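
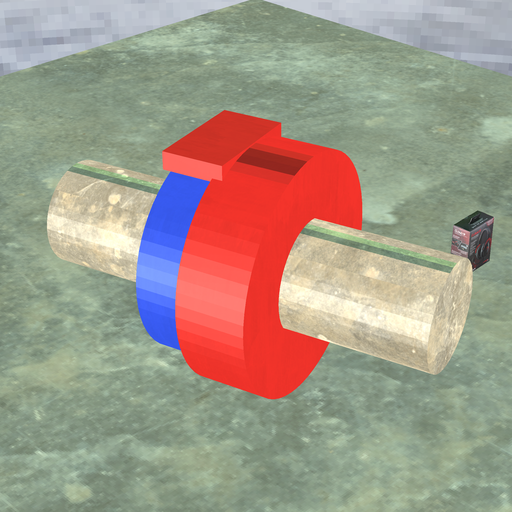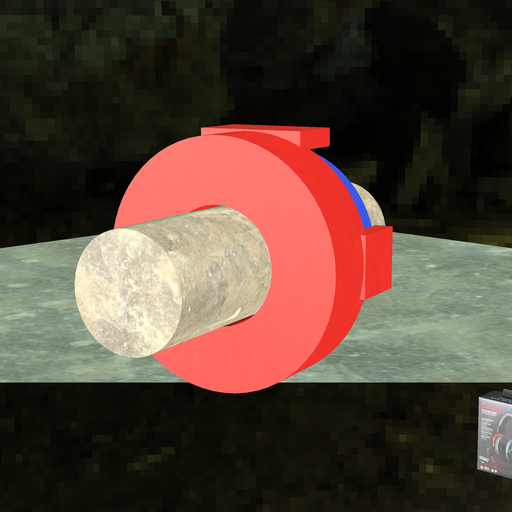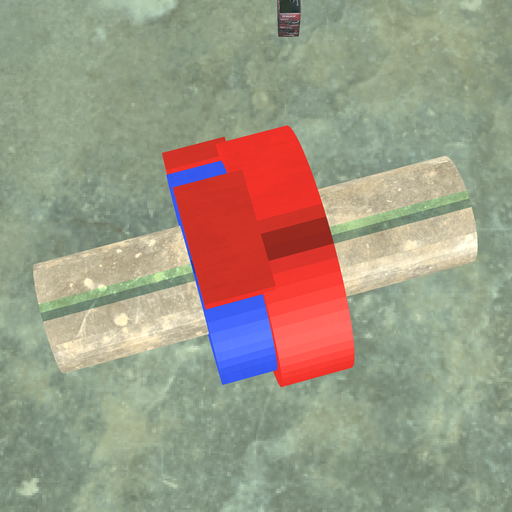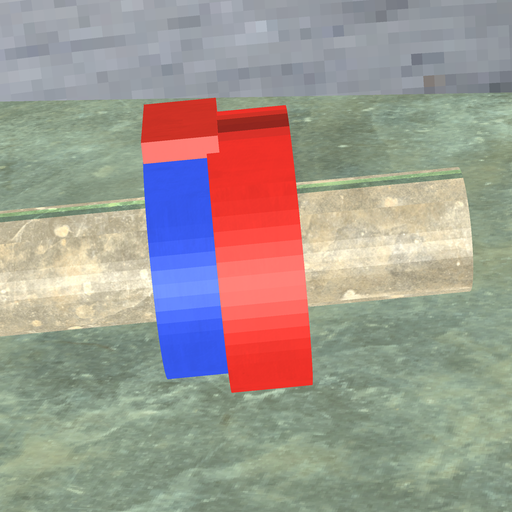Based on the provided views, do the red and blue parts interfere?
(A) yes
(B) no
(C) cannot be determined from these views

(A) yes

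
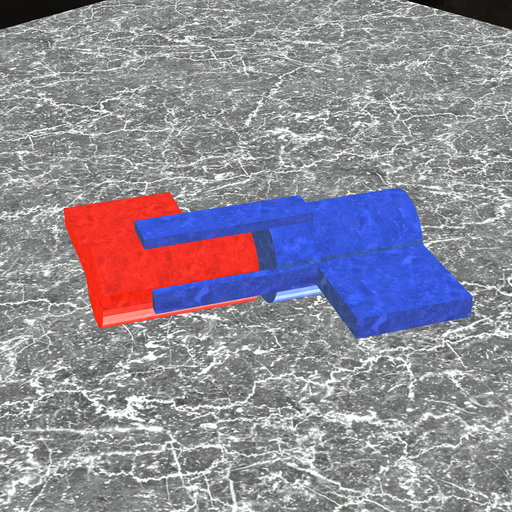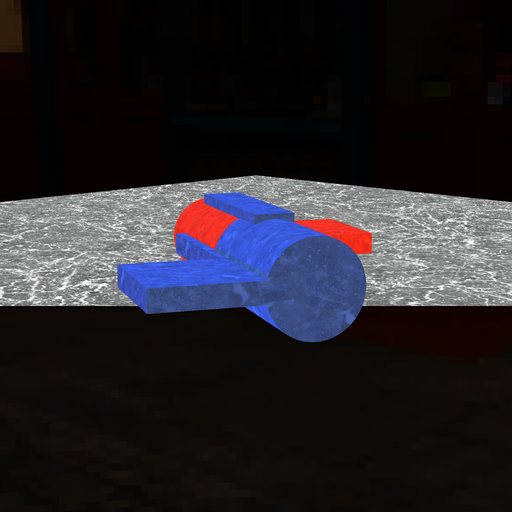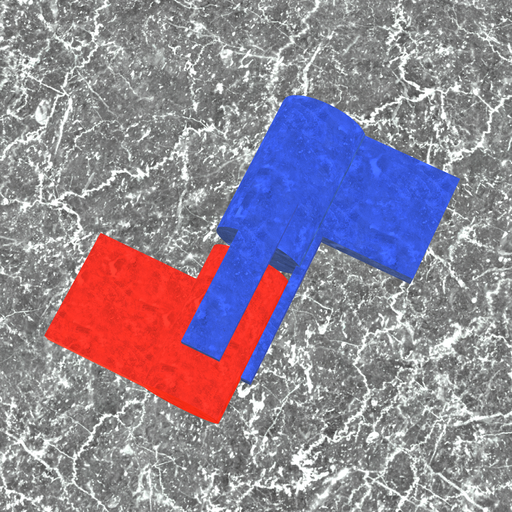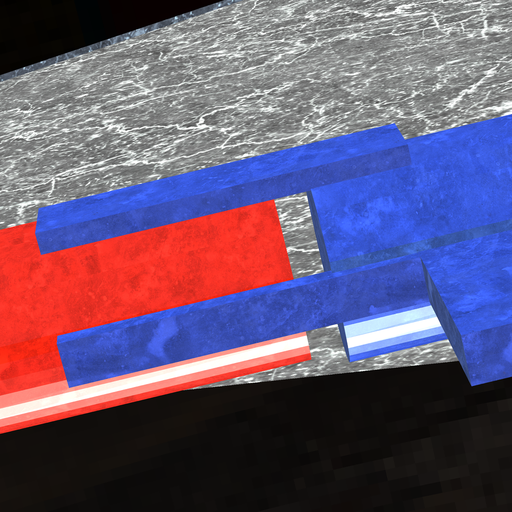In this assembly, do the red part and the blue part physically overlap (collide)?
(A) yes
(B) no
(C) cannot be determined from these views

(B) no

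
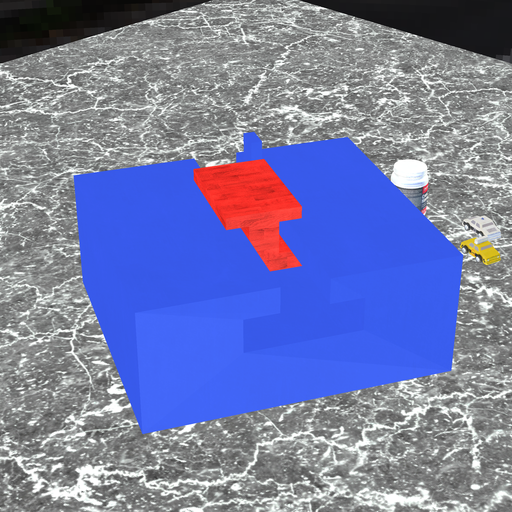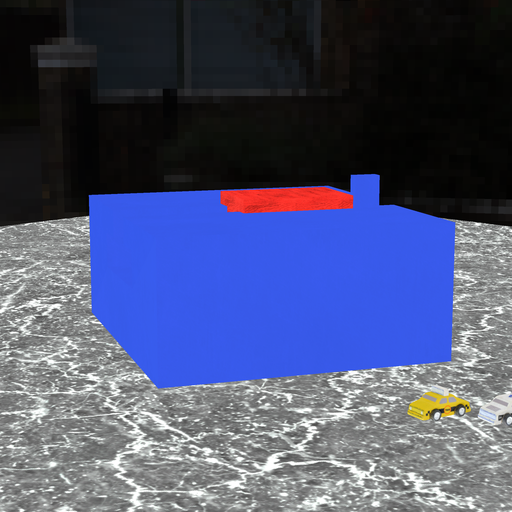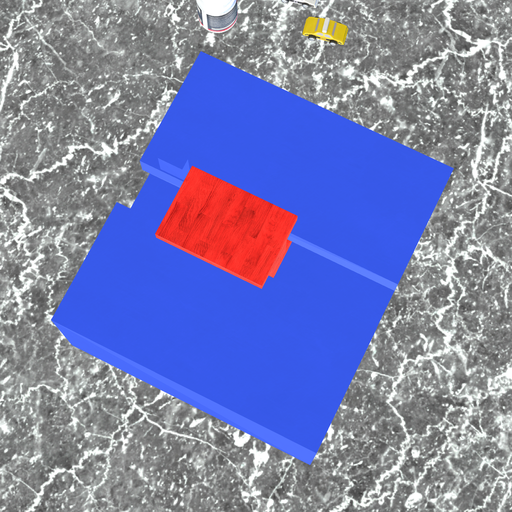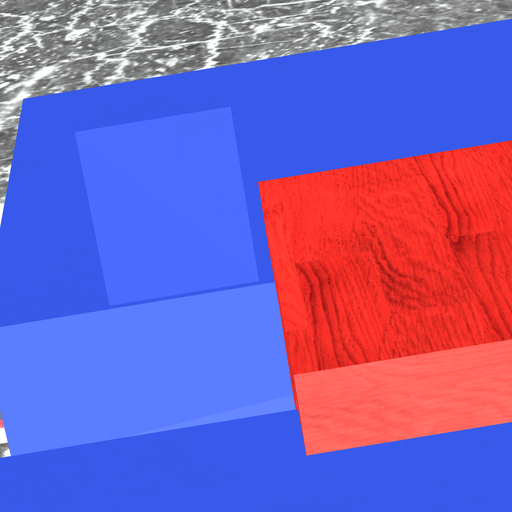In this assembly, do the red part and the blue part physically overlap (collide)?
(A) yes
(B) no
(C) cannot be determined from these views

(B) no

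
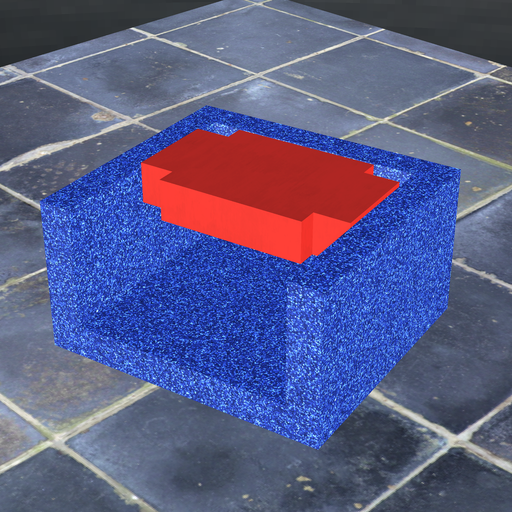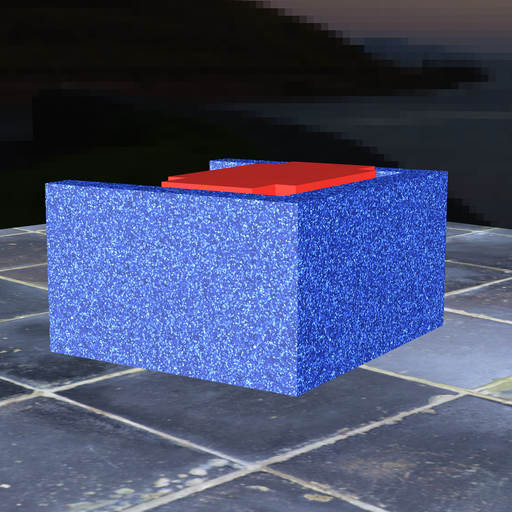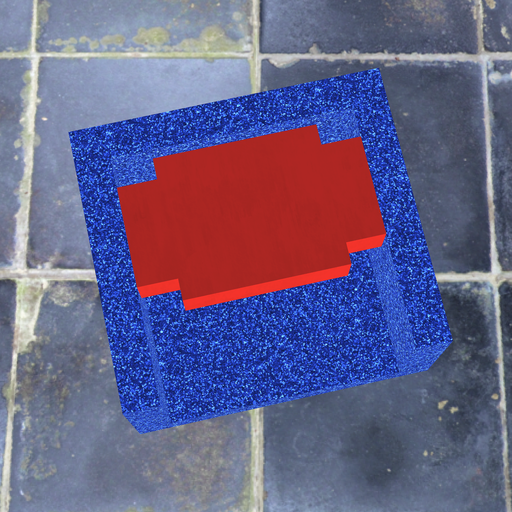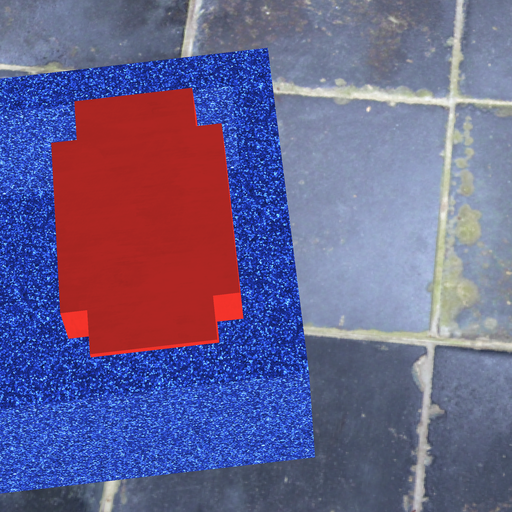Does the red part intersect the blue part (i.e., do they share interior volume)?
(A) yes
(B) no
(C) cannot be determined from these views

(B) no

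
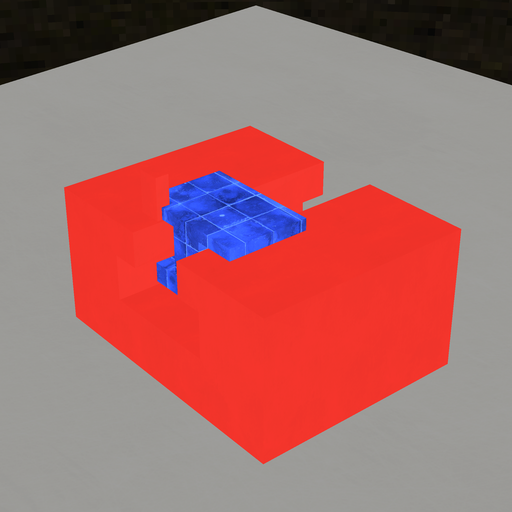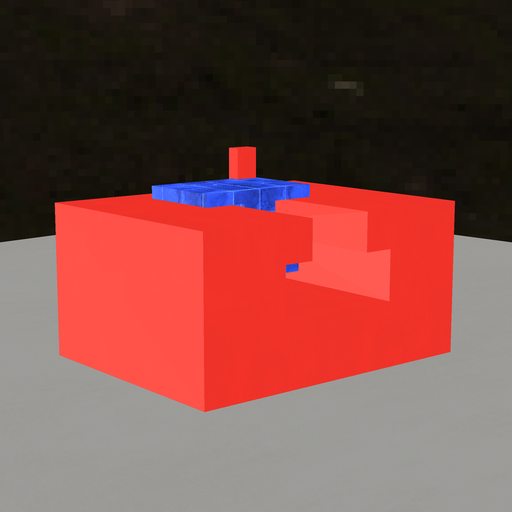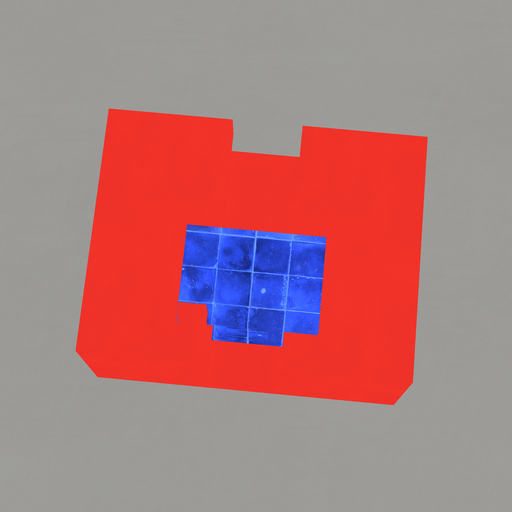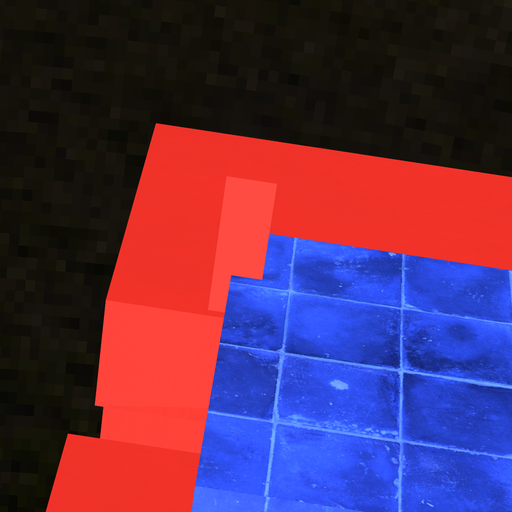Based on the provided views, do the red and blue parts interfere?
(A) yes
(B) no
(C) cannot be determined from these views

(A) yes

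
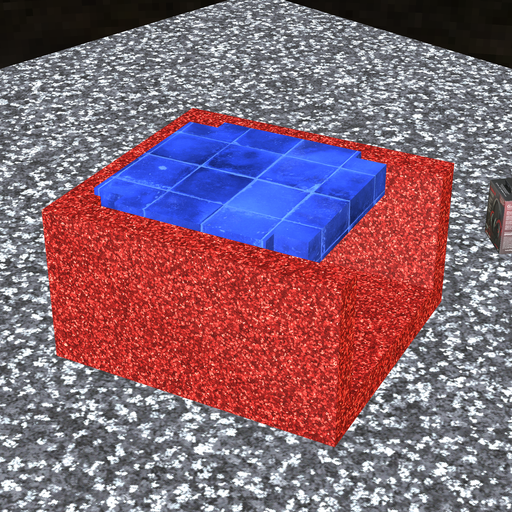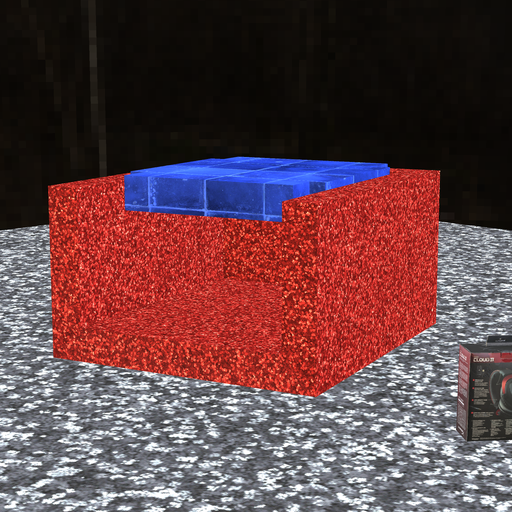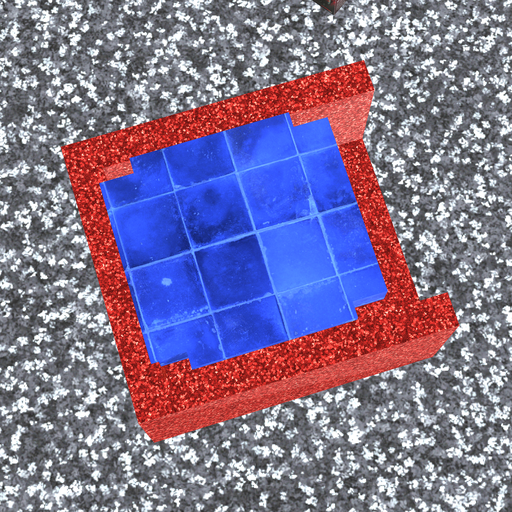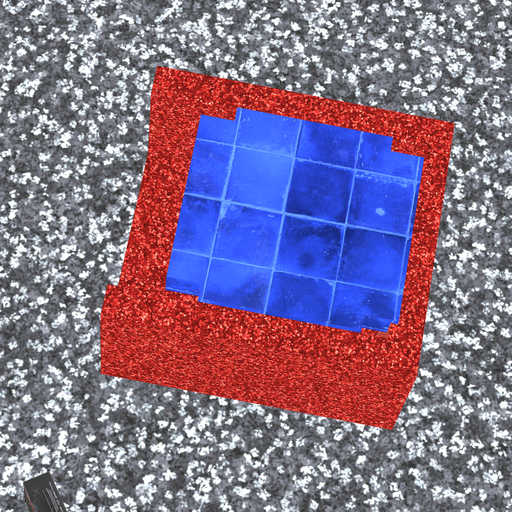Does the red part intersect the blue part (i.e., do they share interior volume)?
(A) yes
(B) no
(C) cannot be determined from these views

(A) yes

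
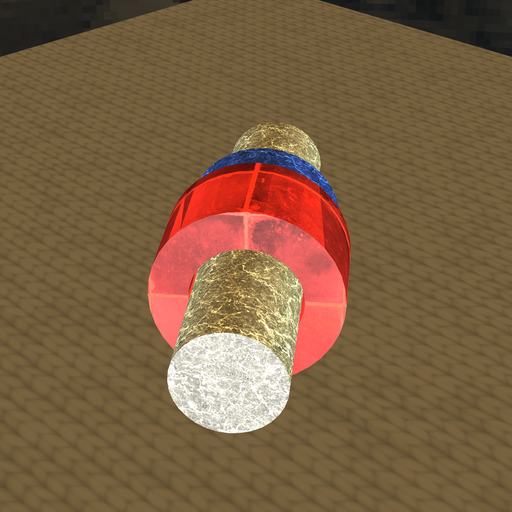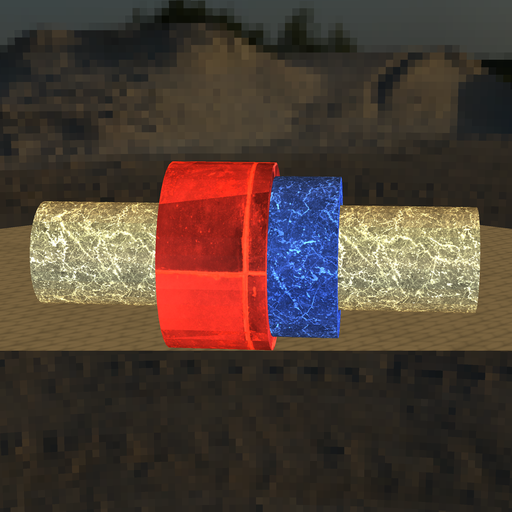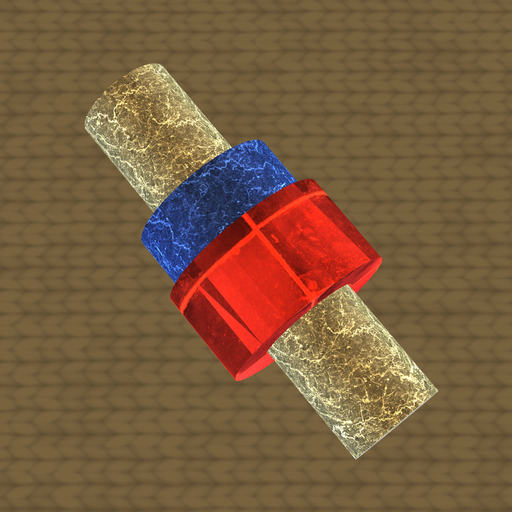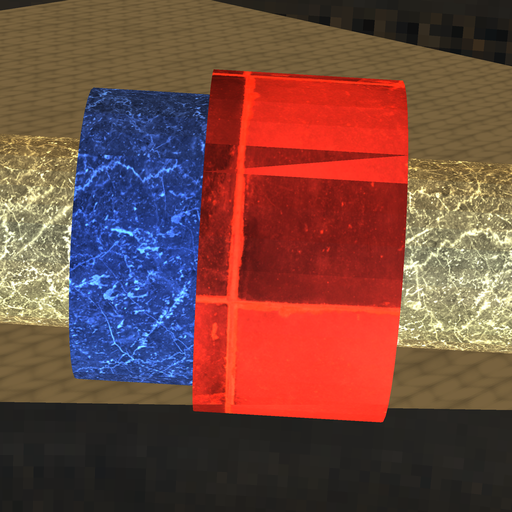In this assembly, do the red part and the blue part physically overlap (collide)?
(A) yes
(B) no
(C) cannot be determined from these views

(A) yes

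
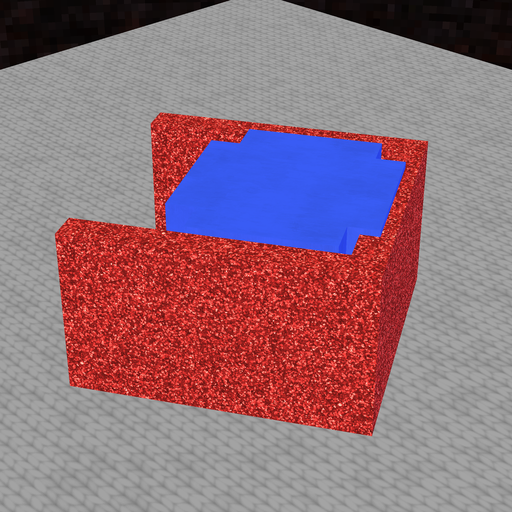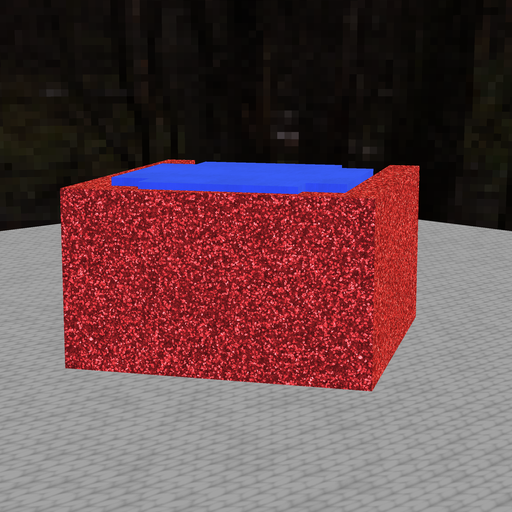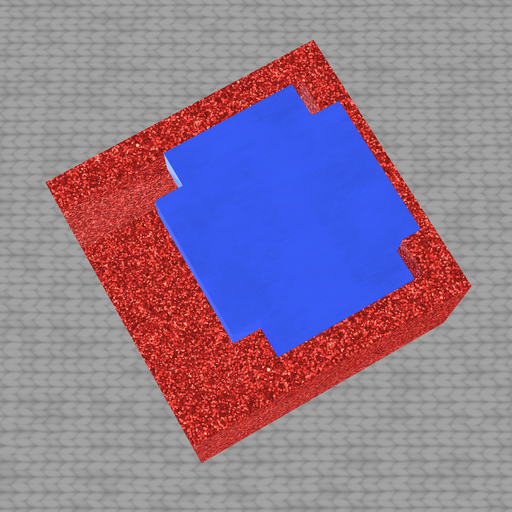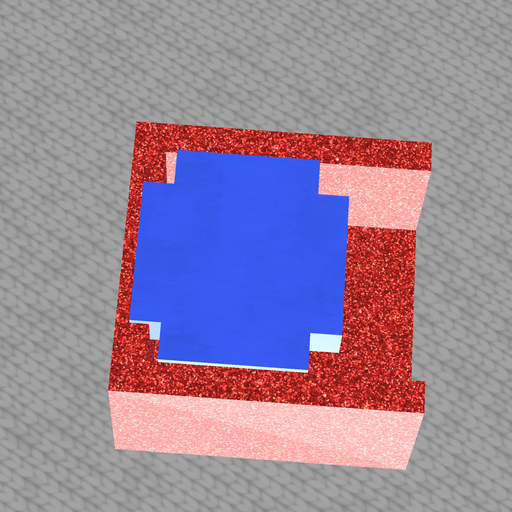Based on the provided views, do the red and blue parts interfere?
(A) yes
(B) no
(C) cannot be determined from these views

(A) yes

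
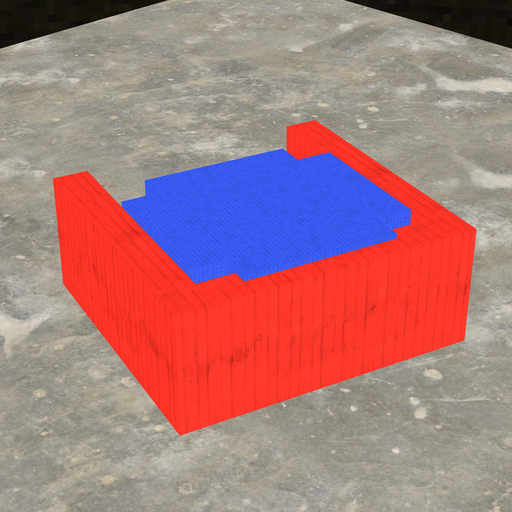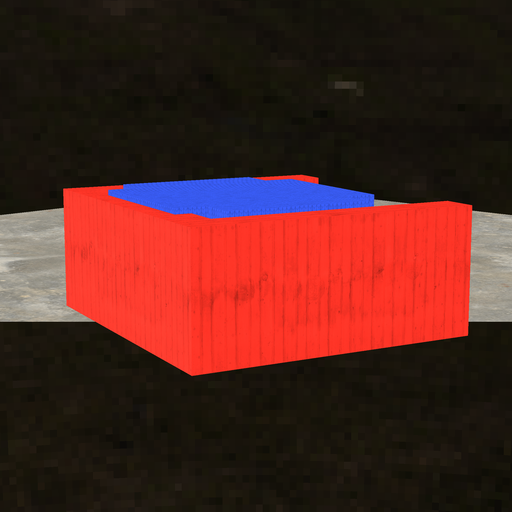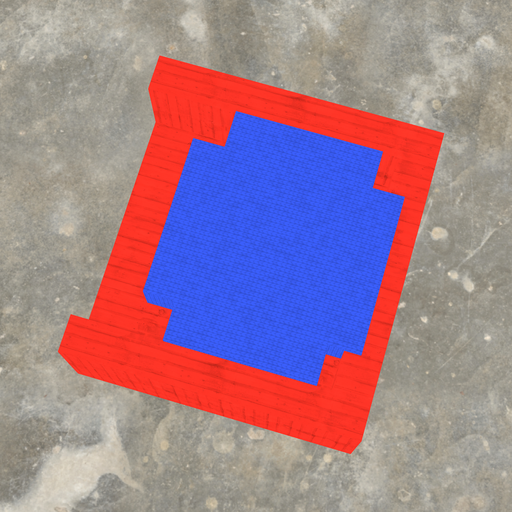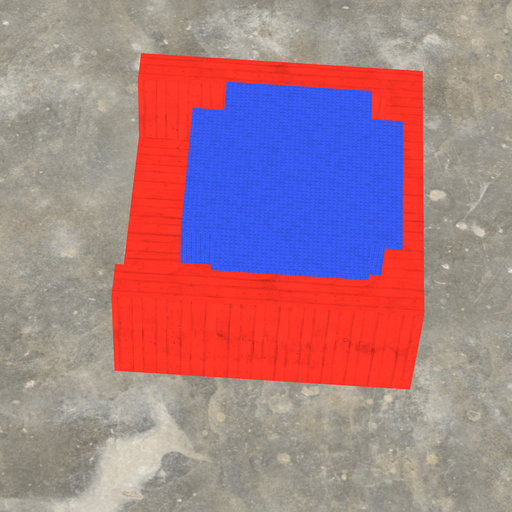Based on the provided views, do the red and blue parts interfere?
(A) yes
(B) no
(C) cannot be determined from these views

(A) yes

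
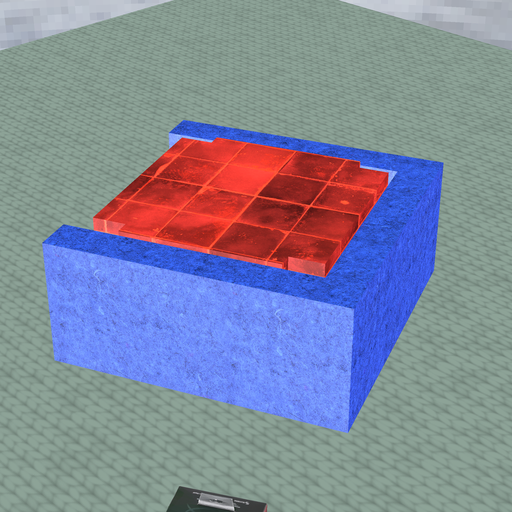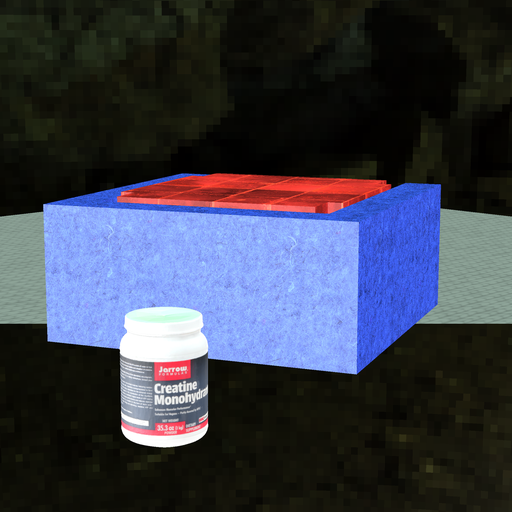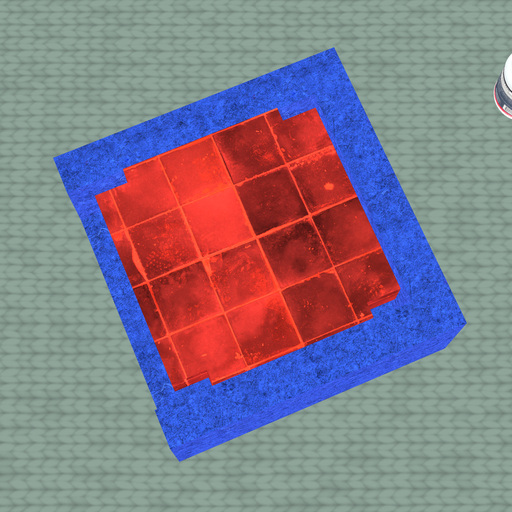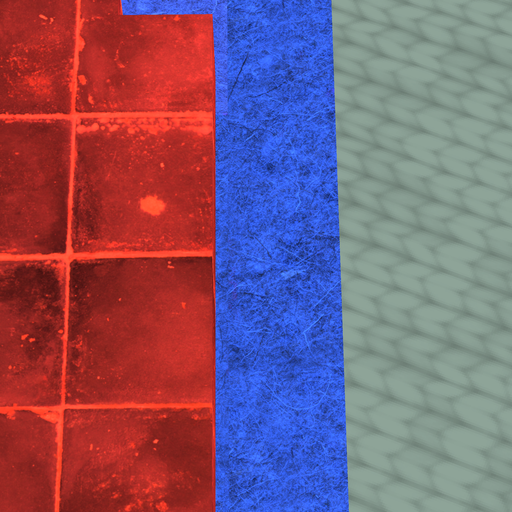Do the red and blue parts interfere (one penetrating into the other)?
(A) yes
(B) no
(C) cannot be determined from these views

(B) no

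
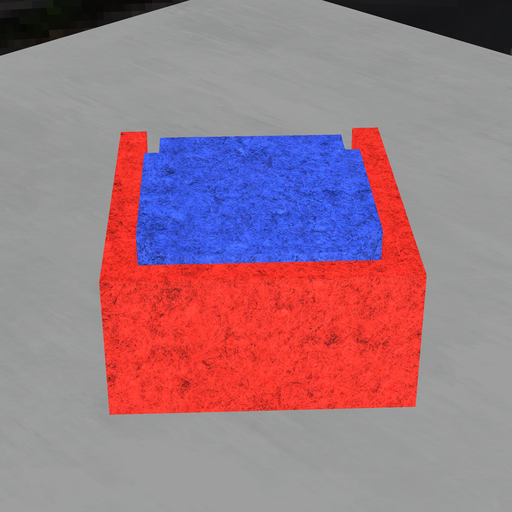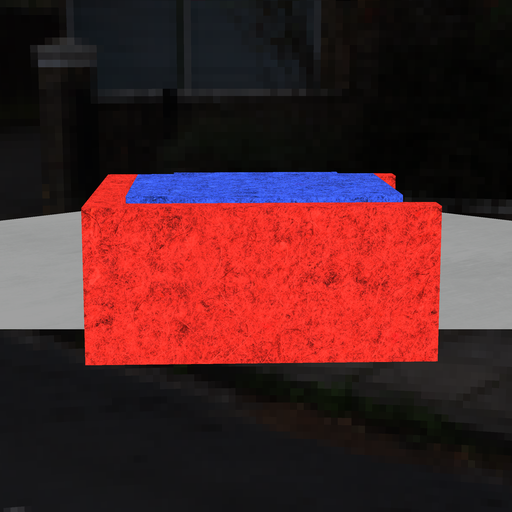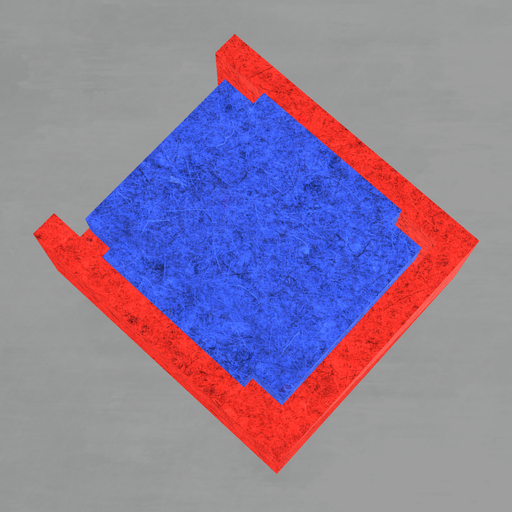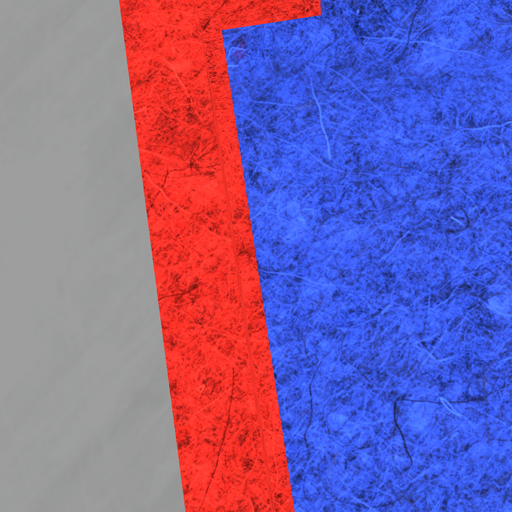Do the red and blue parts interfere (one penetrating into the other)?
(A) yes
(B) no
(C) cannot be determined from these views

(B) no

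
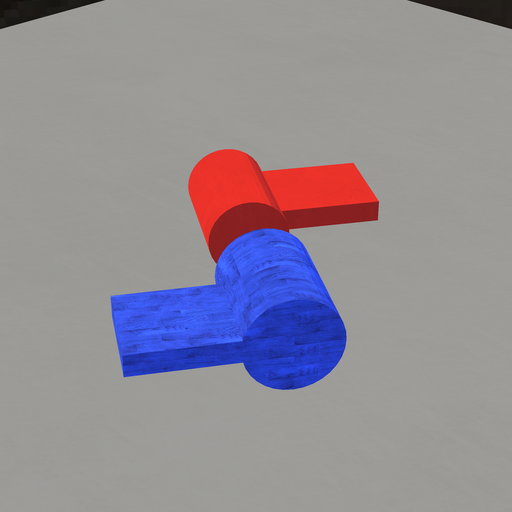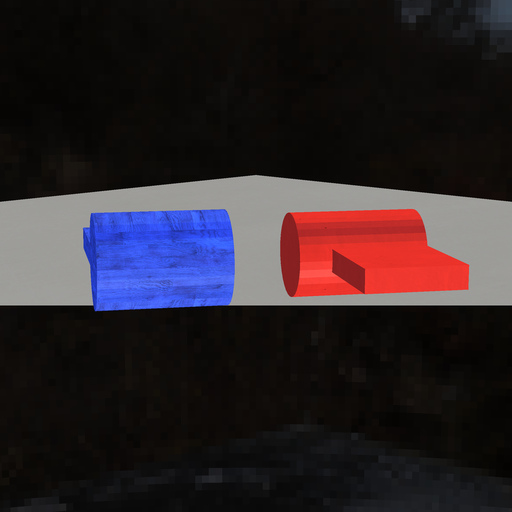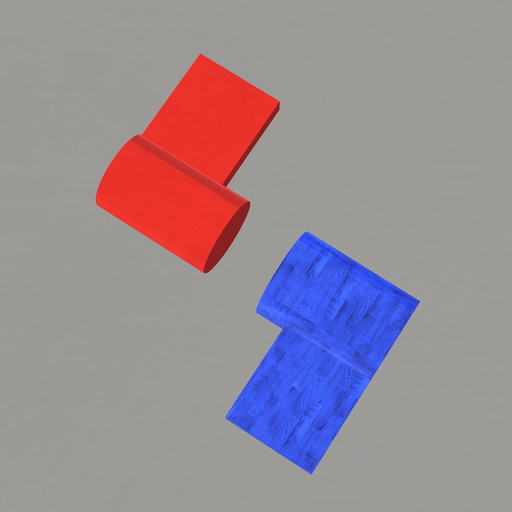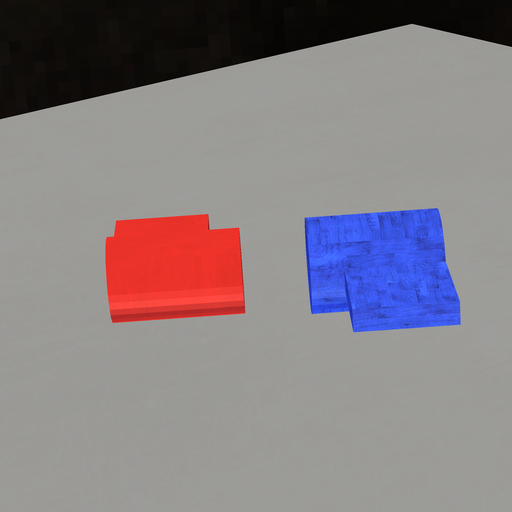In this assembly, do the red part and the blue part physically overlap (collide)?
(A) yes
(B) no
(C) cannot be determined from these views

(B) no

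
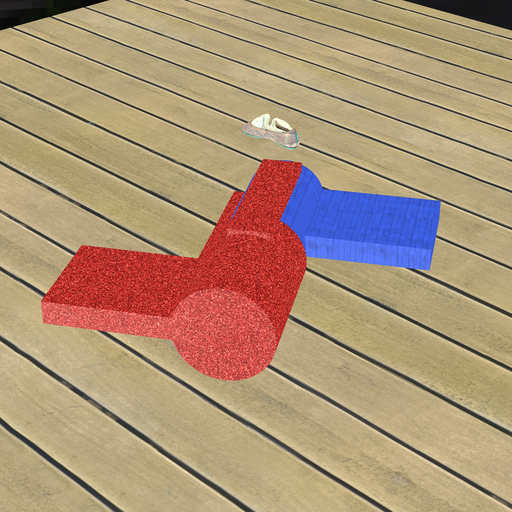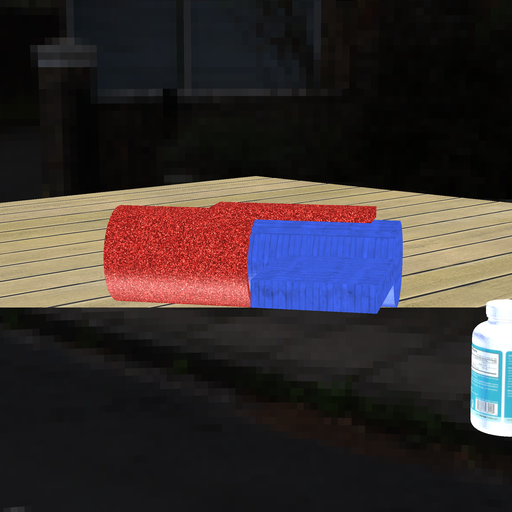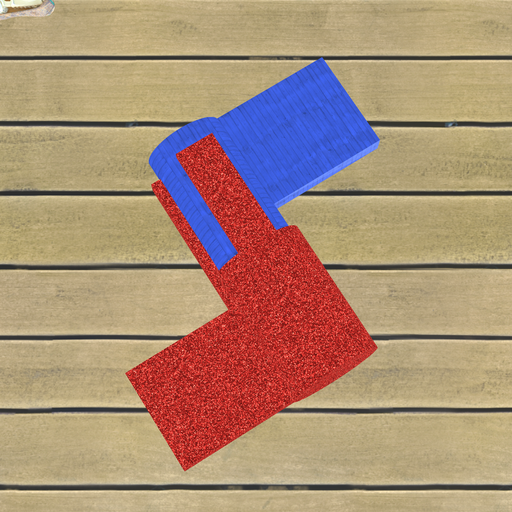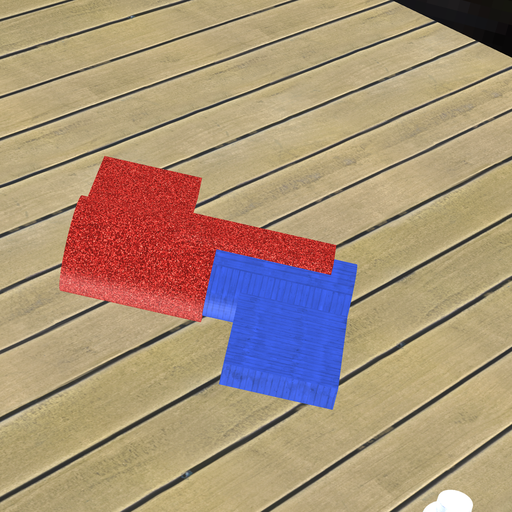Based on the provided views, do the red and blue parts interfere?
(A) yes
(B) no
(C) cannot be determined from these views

(A) yes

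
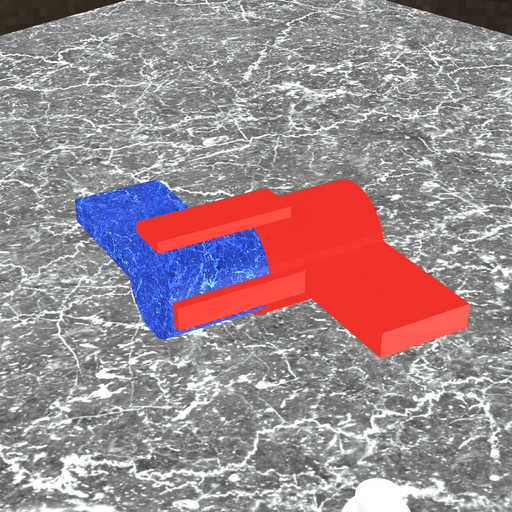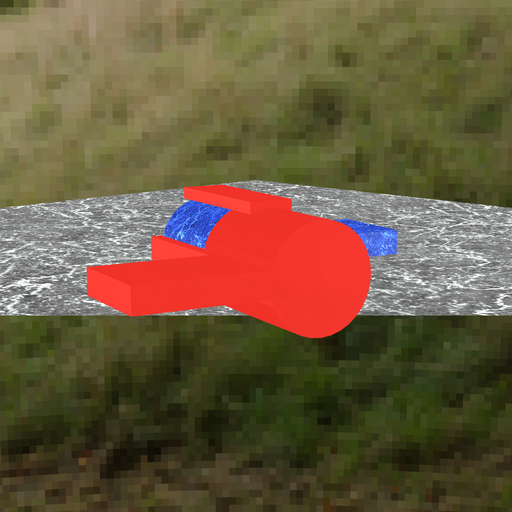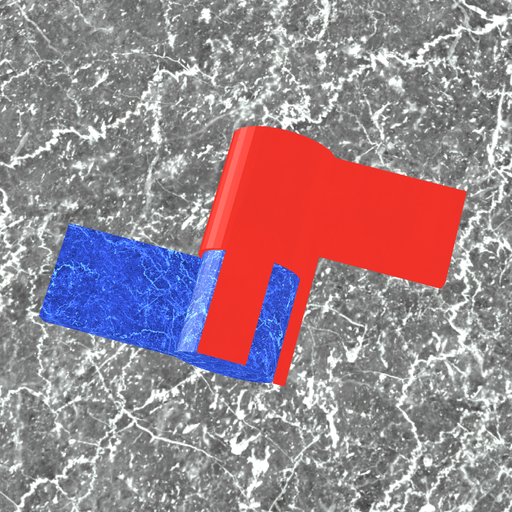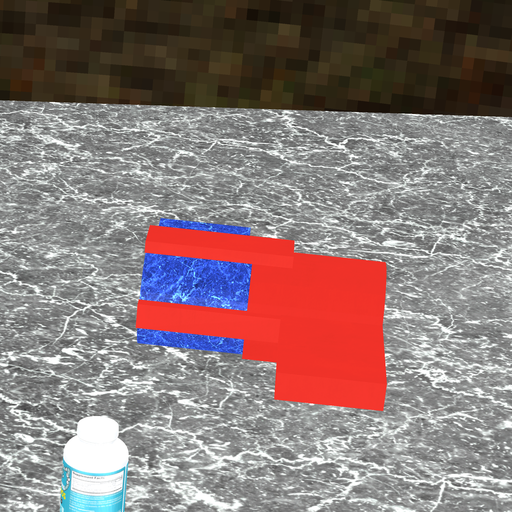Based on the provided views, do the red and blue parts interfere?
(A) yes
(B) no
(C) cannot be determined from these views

(A) yes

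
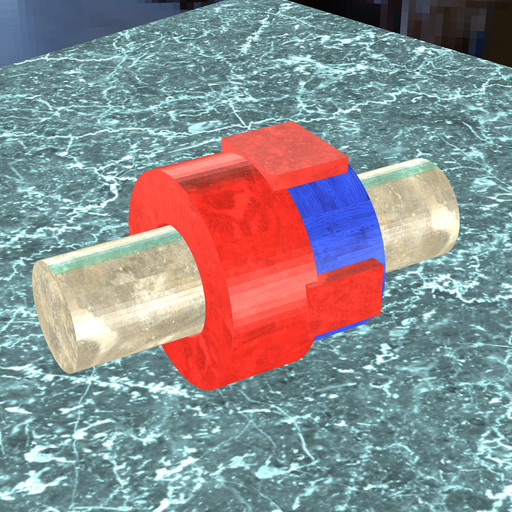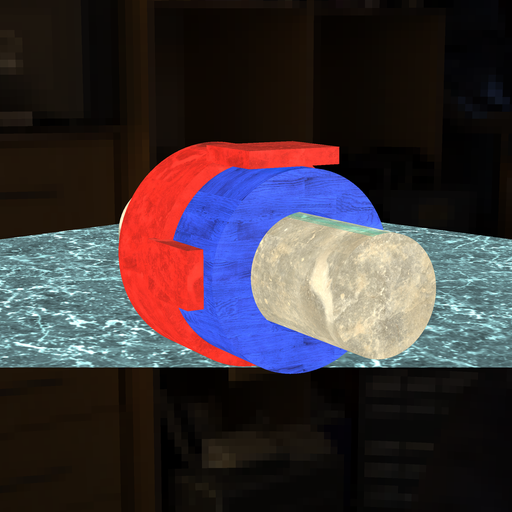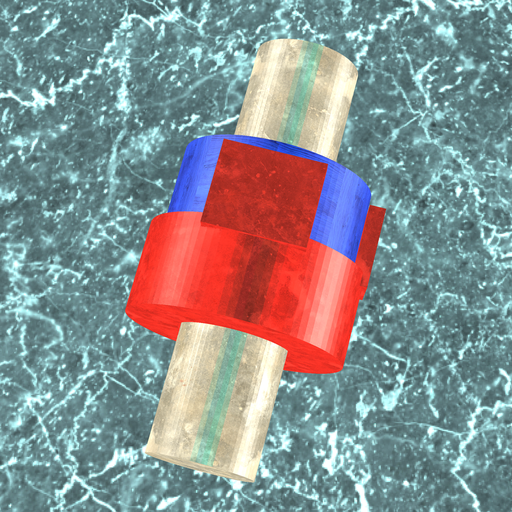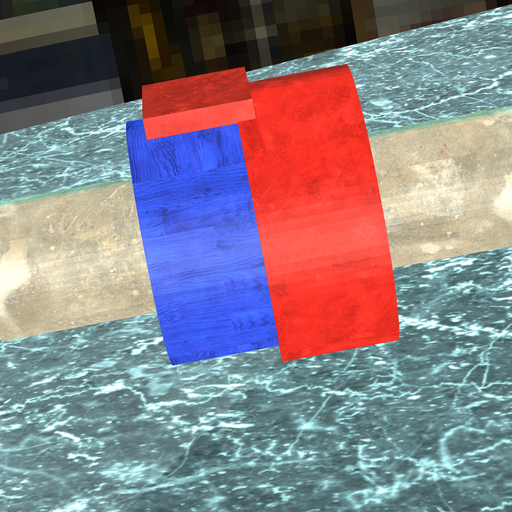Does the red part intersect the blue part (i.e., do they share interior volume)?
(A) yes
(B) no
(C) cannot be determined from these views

(A) yes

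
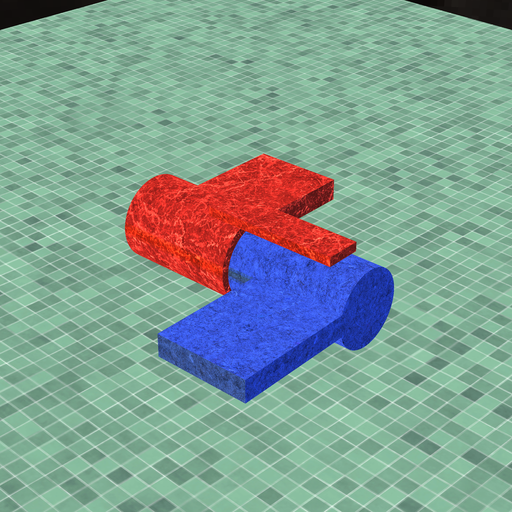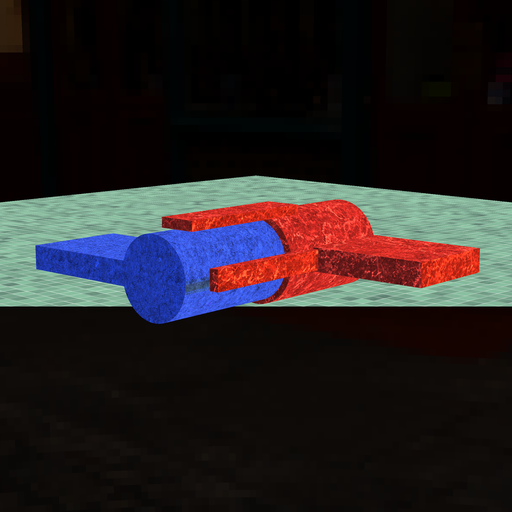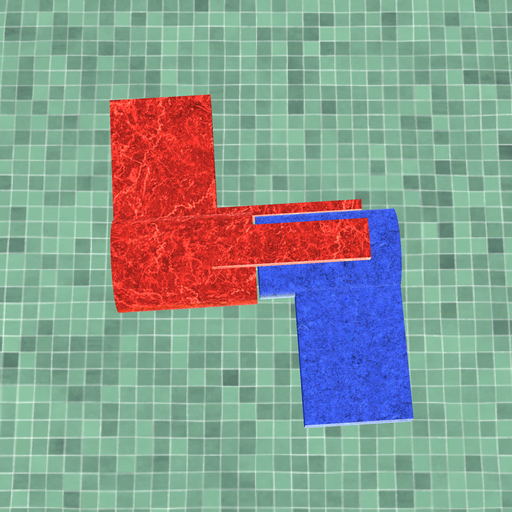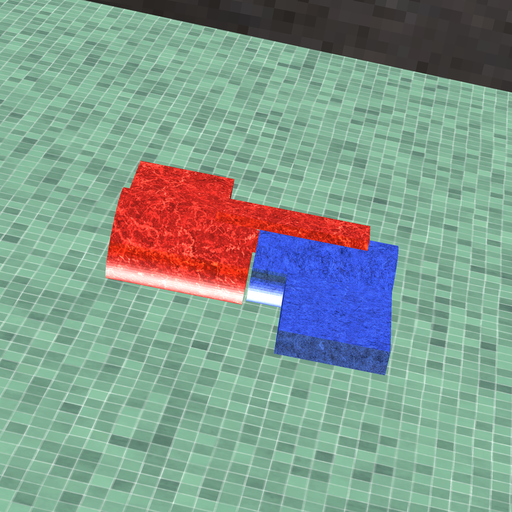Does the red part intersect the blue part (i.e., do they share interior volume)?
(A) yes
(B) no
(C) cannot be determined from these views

(B) no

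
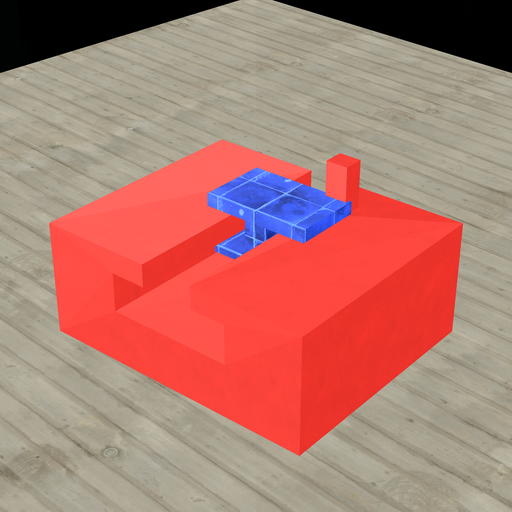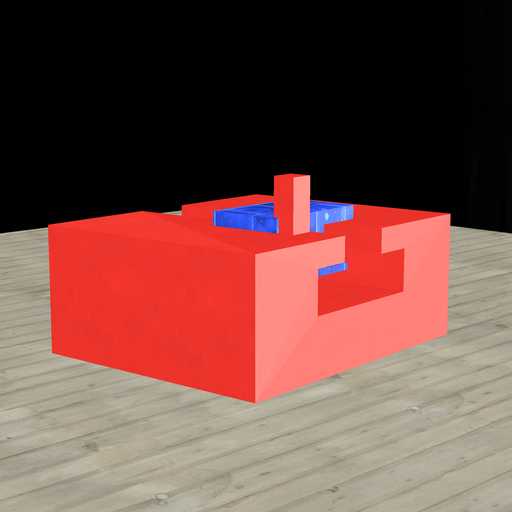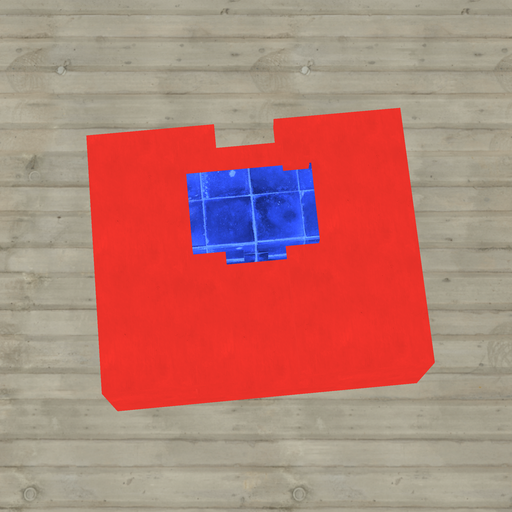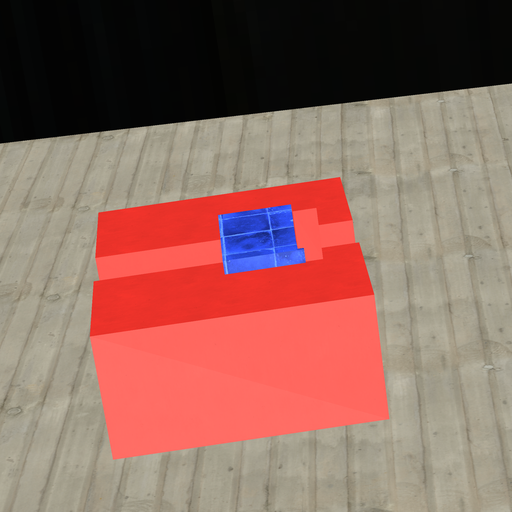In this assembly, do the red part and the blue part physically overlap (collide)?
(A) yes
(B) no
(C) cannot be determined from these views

(A) yes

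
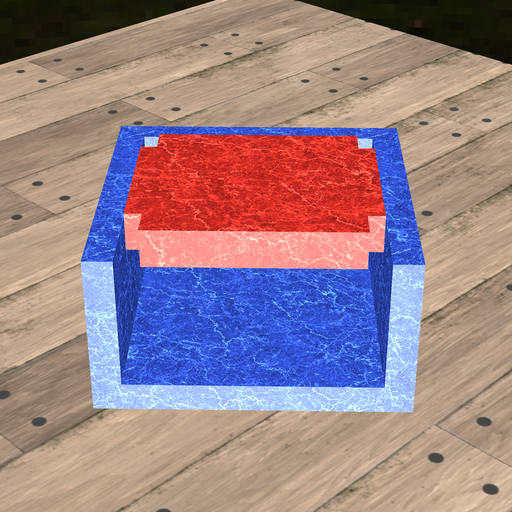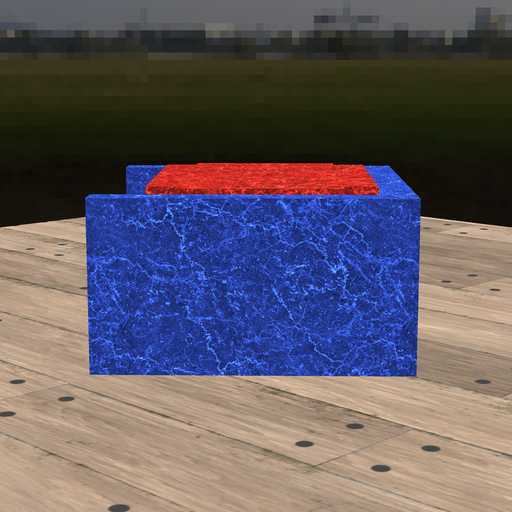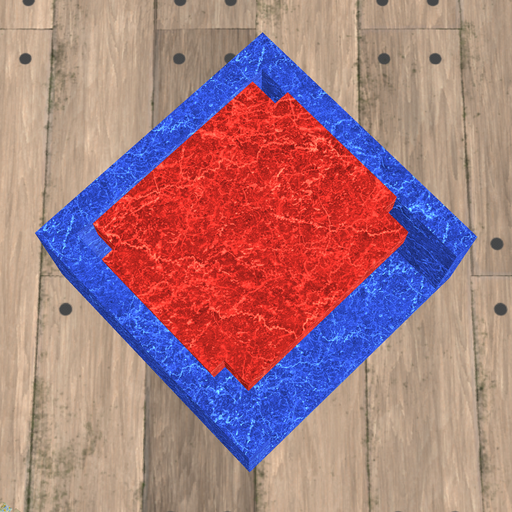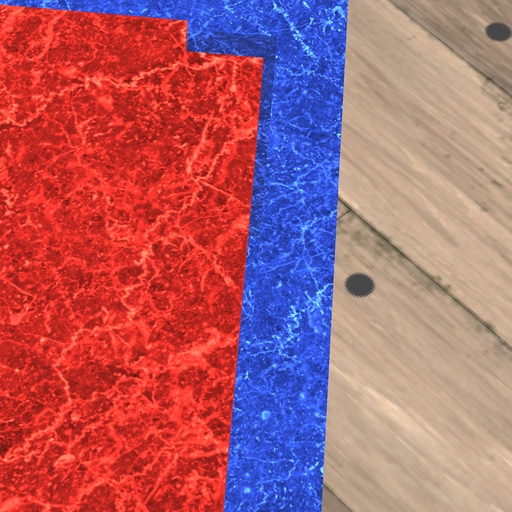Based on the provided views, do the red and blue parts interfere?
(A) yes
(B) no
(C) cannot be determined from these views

(B) no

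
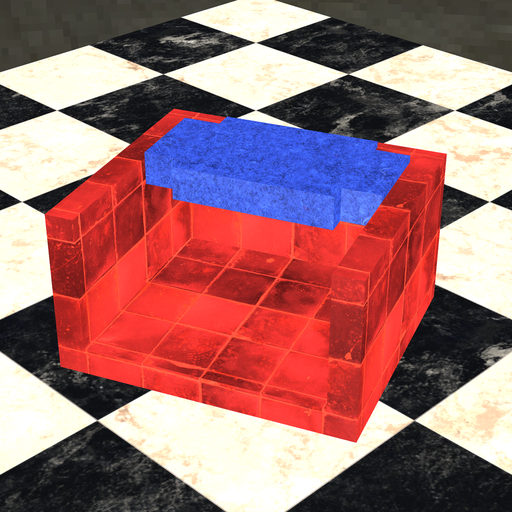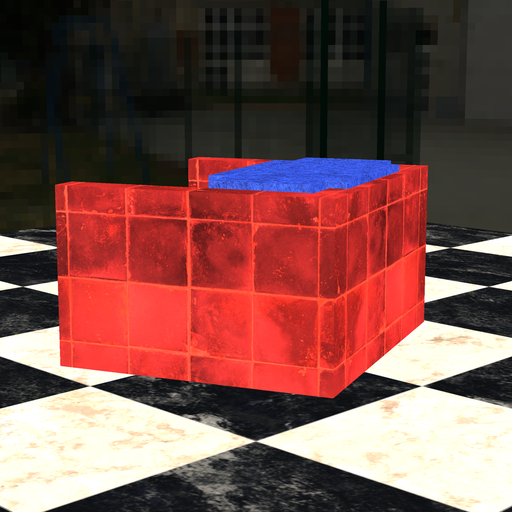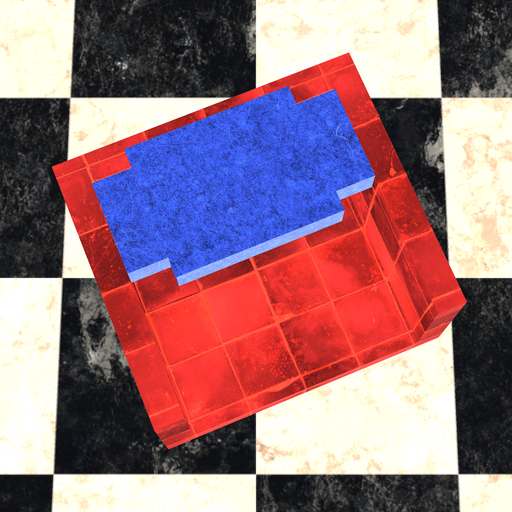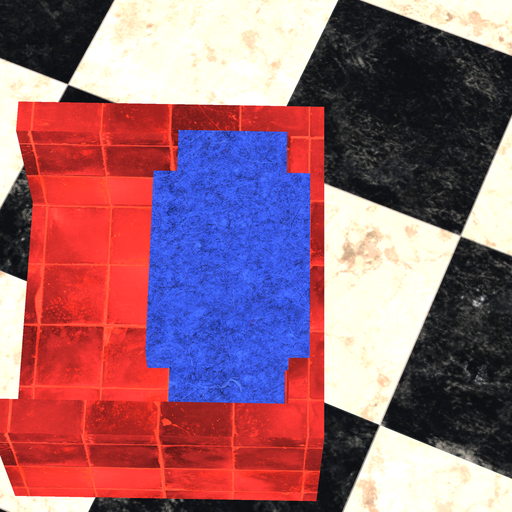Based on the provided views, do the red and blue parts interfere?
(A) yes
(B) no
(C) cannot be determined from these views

(A) yes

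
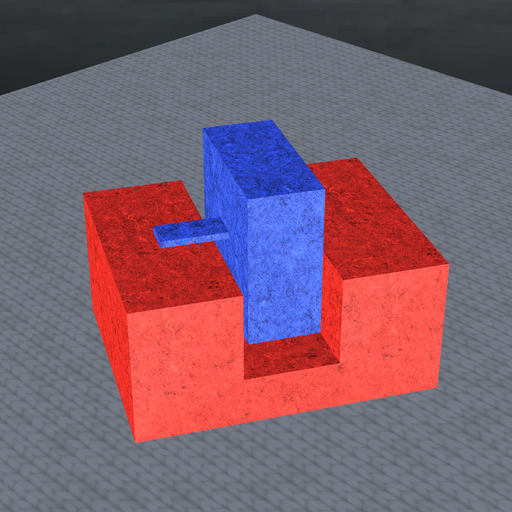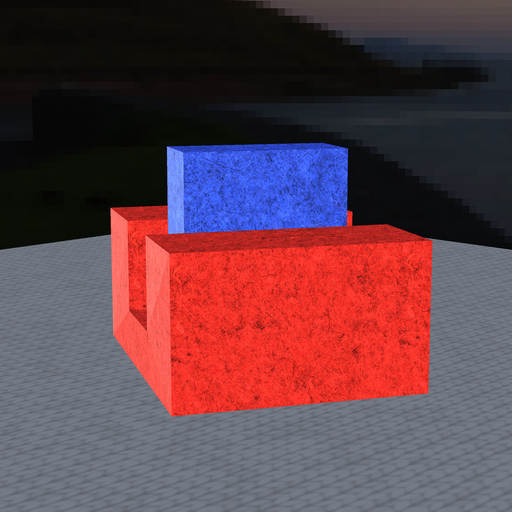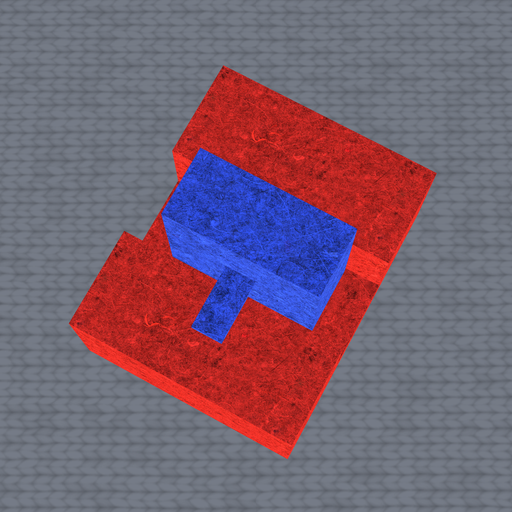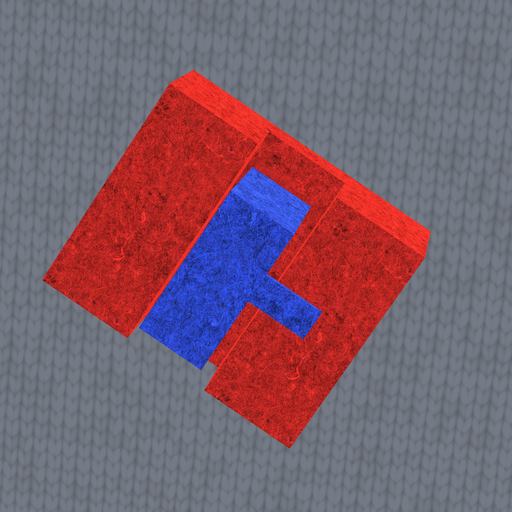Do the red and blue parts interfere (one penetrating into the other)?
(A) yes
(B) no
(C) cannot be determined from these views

(B) no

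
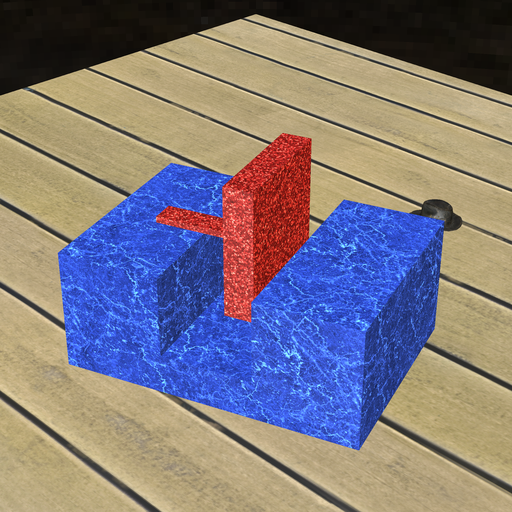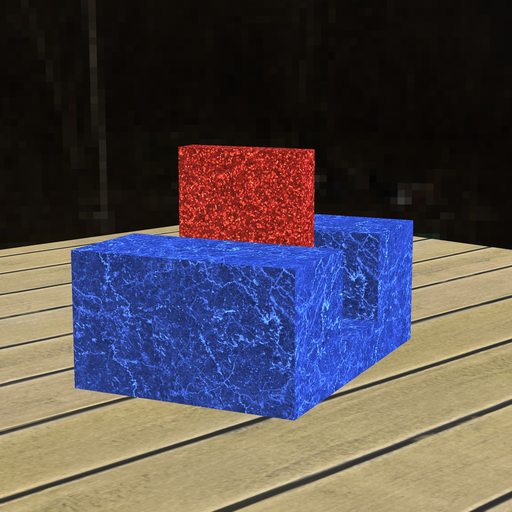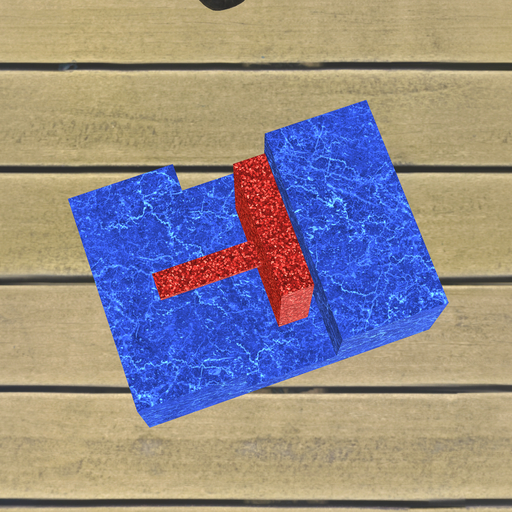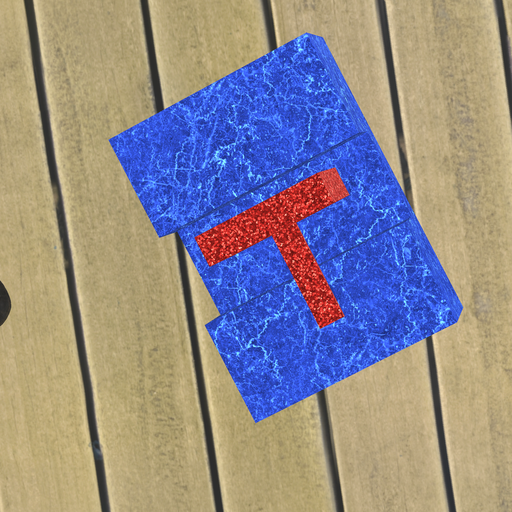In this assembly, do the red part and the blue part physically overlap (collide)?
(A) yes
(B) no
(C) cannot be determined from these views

(B) no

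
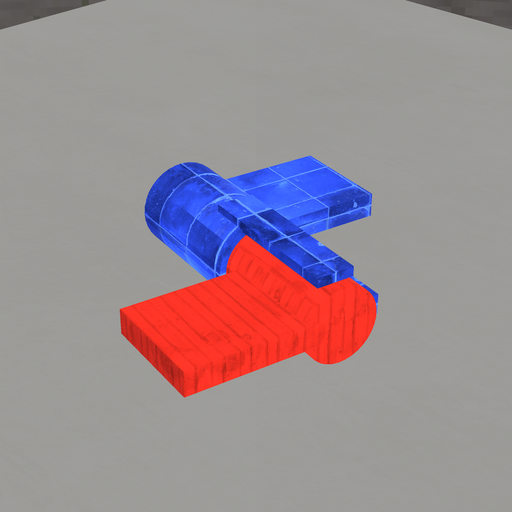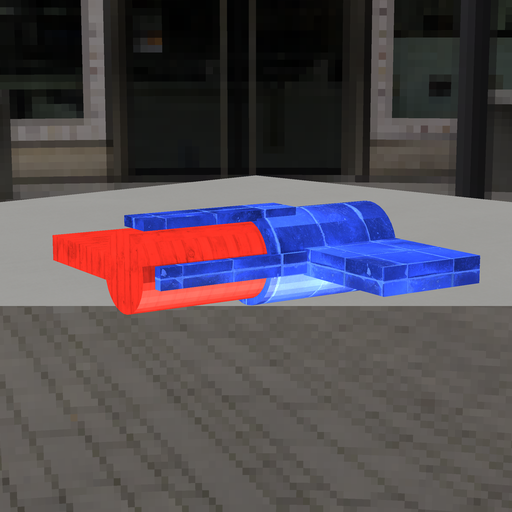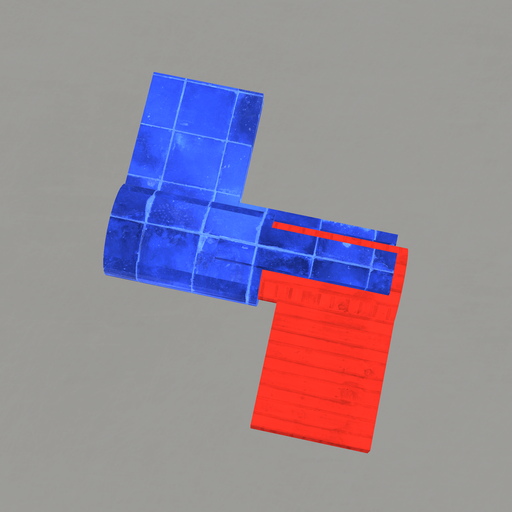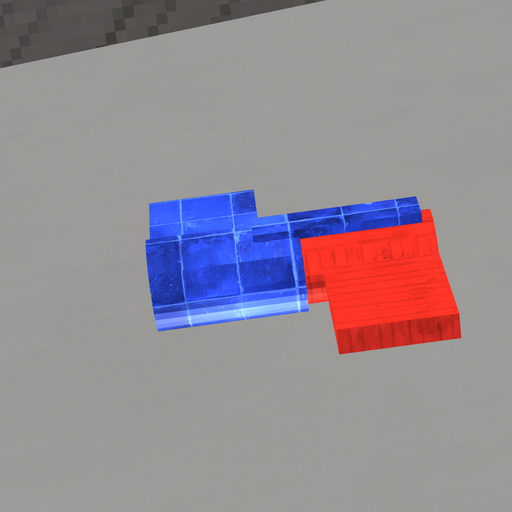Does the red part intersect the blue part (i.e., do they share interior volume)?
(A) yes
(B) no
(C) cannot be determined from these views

(A) yes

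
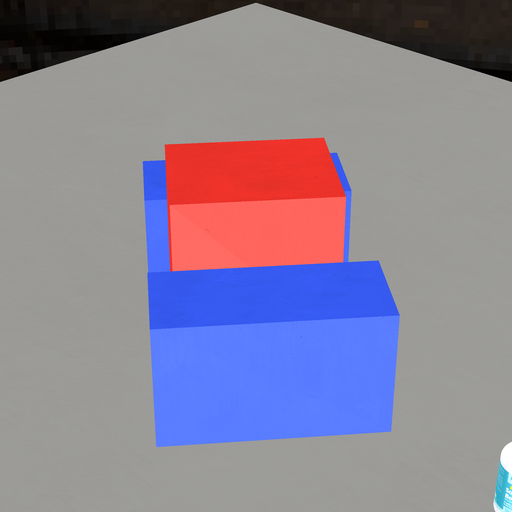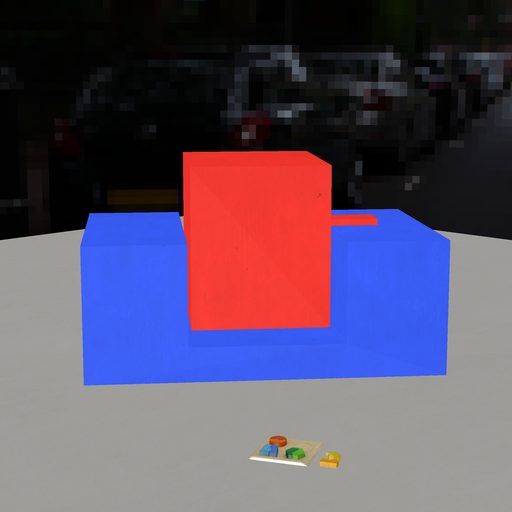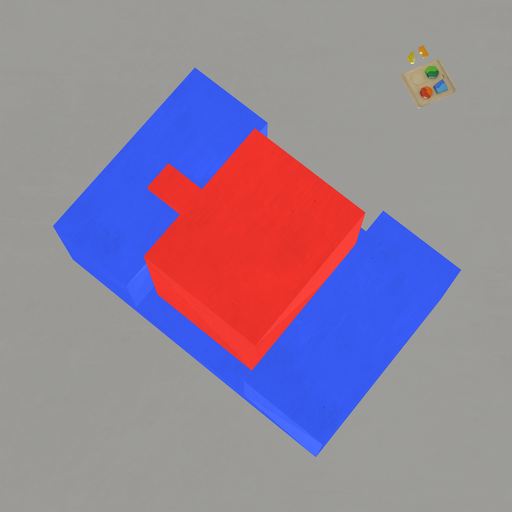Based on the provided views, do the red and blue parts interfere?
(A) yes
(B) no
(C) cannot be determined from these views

(B) no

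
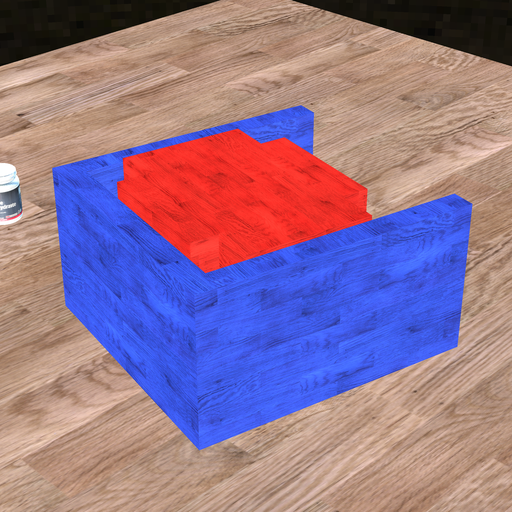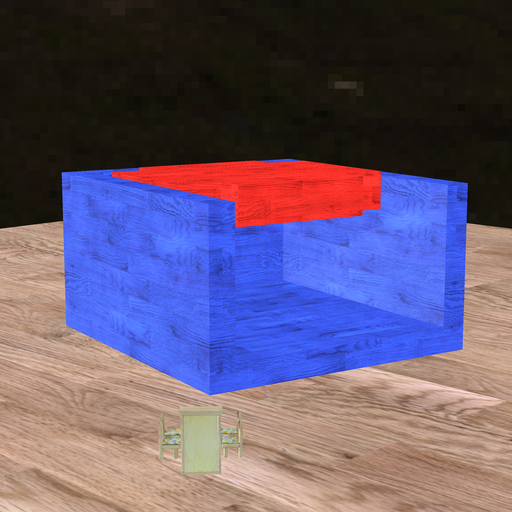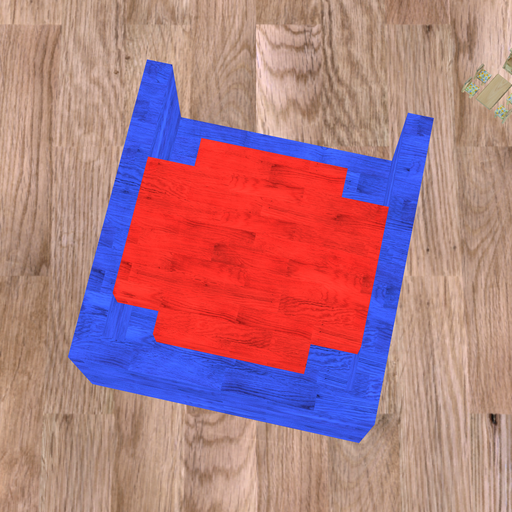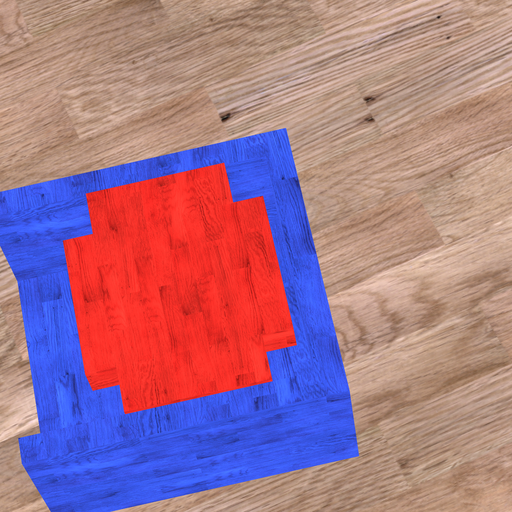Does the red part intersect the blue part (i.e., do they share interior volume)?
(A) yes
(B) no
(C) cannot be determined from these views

(B) no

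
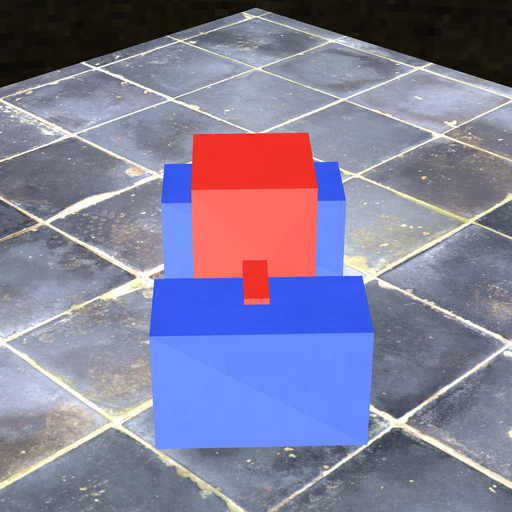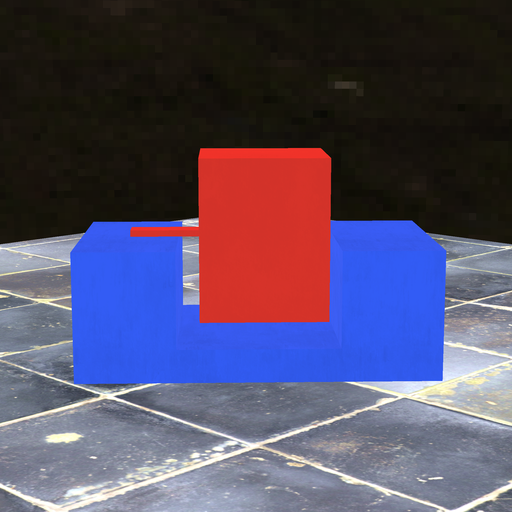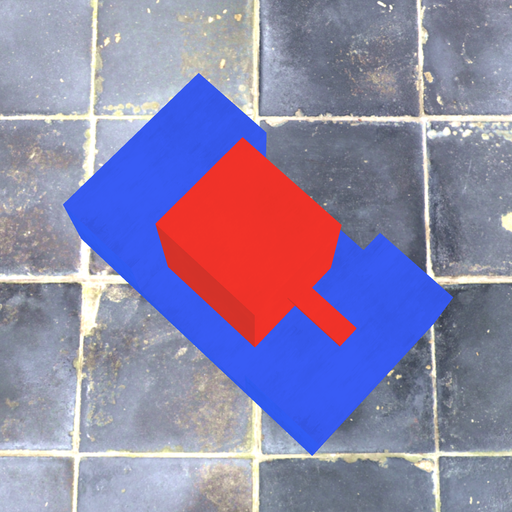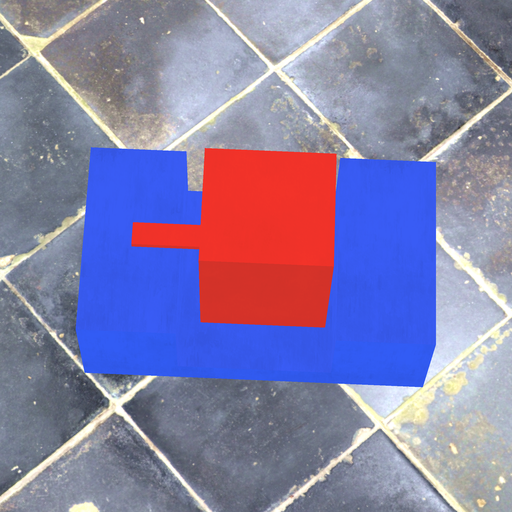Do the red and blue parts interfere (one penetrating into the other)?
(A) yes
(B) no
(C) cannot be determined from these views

(B) no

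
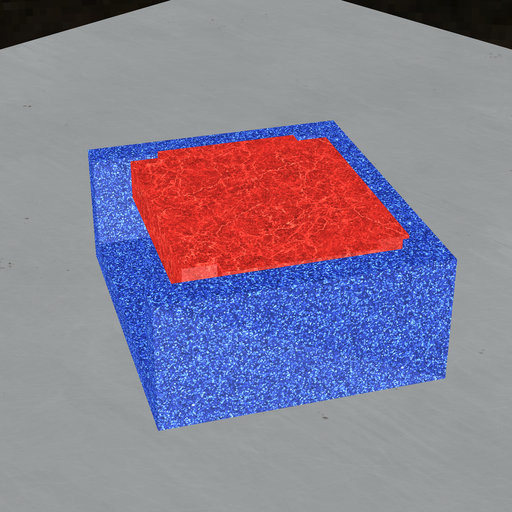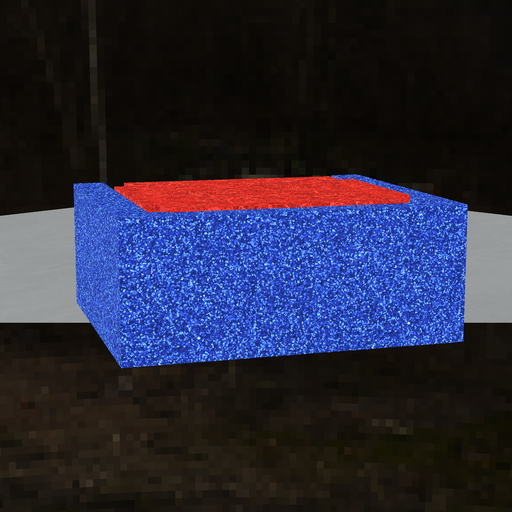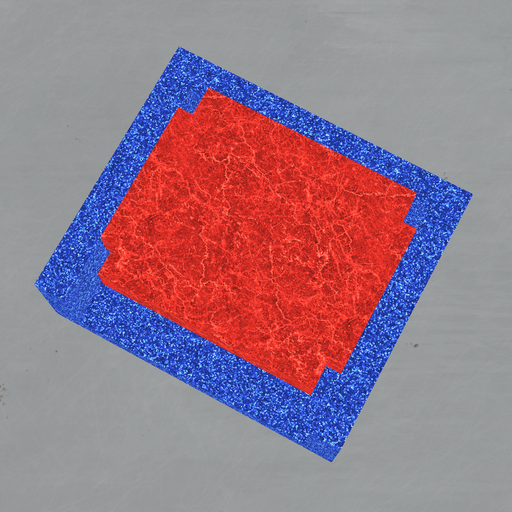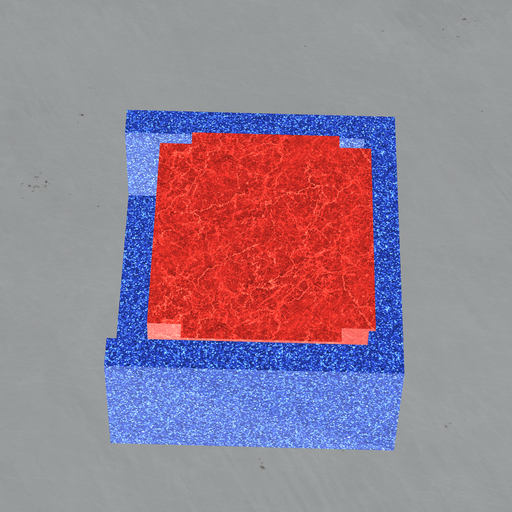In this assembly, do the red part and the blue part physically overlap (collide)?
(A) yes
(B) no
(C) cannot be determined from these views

(A) yes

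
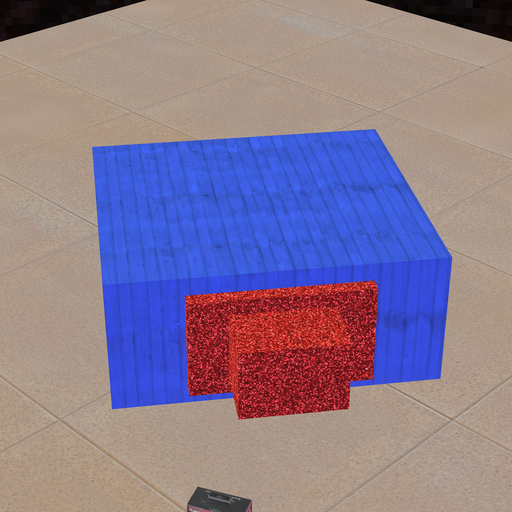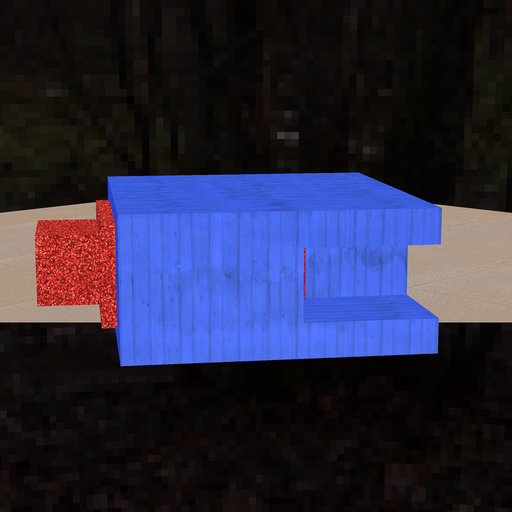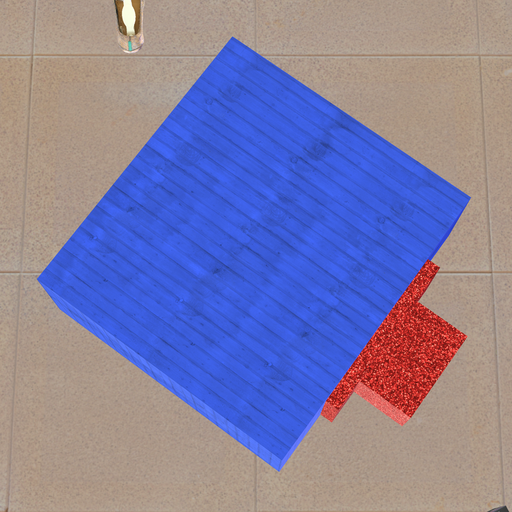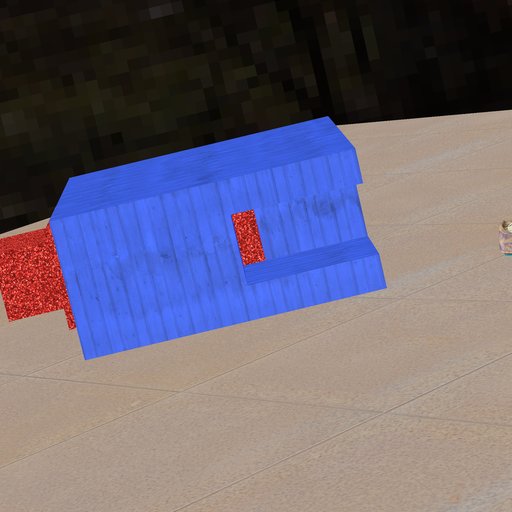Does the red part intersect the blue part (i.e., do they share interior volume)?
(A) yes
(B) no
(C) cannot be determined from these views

(A) yes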